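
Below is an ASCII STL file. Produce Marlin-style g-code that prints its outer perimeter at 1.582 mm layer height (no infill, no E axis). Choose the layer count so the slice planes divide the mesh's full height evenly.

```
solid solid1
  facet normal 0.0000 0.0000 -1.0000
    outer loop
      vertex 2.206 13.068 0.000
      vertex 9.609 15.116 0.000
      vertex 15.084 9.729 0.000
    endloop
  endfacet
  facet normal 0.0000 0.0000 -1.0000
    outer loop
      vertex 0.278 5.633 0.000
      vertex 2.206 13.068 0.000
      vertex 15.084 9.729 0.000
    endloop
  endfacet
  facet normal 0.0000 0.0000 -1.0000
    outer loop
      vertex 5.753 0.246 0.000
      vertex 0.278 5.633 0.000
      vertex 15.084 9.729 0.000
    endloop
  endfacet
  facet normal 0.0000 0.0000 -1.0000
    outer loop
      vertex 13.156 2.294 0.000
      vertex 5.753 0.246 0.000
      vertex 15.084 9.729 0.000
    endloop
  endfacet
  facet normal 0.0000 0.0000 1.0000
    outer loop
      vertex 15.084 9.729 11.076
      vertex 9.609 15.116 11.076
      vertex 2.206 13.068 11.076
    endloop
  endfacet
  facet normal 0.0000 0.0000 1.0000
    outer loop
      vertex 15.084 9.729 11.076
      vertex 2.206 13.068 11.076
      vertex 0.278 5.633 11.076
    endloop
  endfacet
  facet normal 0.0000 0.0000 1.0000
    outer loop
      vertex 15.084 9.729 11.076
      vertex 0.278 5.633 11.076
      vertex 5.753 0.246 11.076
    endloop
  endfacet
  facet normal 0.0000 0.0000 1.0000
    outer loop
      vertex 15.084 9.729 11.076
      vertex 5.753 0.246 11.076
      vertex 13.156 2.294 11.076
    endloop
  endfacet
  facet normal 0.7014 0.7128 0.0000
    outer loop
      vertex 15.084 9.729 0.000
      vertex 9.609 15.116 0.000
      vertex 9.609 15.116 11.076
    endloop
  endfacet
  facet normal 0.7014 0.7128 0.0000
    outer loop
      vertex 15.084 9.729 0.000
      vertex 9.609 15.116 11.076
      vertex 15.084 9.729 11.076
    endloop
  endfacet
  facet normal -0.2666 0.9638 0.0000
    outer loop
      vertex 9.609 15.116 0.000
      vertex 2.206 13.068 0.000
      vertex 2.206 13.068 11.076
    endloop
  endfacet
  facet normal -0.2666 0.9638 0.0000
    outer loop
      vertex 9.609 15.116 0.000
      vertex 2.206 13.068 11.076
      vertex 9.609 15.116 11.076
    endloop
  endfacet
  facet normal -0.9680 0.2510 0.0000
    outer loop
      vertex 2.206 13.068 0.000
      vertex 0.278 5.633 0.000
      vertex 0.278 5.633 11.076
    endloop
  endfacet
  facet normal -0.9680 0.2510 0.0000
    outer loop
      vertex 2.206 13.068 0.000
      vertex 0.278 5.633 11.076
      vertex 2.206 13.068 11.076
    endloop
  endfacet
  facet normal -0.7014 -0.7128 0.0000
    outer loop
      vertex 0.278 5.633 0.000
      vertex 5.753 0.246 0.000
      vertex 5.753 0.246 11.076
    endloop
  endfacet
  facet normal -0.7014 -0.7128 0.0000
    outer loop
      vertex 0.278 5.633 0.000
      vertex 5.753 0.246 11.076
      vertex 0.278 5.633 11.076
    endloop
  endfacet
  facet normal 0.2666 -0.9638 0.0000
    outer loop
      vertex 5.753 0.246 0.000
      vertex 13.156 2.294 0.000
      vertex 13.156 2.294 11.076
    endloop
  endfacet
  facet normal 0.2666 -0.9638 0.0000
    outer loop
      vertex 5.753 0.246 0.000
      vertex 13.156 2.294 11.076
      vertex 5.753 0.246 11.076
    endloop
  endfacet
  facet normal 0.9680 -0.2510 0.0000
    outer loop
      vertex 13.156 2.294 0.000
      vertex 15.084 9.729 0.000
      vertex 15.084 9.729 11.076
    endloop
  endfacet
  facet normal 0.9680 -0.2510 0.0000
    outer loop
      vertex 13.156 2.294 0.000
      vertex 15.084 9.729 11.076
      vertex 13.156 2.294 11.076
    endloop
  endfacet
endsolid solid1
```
; perimeter-only toolpath
G21 ; units = mm
G90 ; absolute positioning
G28 ; home
; layer 1
G0 Z1.582
G0 X15.084 Y9.729
G1 X9.609 Y15.116
G1 X2.206 Y13.068
G1 X0.278 Y5.633
G1 X5.753 Y0.246
G1 X13.156 Y2.294
G1 X15.084 Y9.729
; layer 2
G0 Z3.165
G0 X15.084 Y9.729
G1 X9.609 Y15.116
G1 X2.206 Y13.068
G1 X0.278 Y5.633
G1 X5.753 Y0.246
G1 X13.156 Y2.294
G1 X15.084 Y9.729
; layer 3
G0 Z4.747
G0 X15.084 Y9.729
G1 X9.609 Y15.116
G1 X2.206 Y13.068
G1 X0.278 Y5.633
G1 X5.753 Y0.246
G1 X13.156 Y2.294
G1 X15.084 Y9.729
; layer 4
G0 Z6.329
G0 X15.084 Y9.729
G1 X9.609 Y15.116
G1 X2.206 Y13.068
G1 X0.278 Y5.633
G1 X5.753 Y0.246
G1 X13.156 Y2.294
G1 X15.084 Y9.729
; layer 5
G0 Z7.911
G0 X15.084 Y9.729
G1 X9.609 Y15.116
G1 X2.206 Y13.068
G1 X0.278 Y5.633
G1 X5.753 Y0.246
G1 X13.156 Y2.294
G1 X15.084 Y9.729
; layer 6
G0 Z9.494
G0 X15.084 Y9.729
G1 X9.609 Y15.116
G1 X2.206 Y13.068
G1 X0.278 Y5.633
G1 X5.753 Y0.246
G1 X13.156 Y2.294
G1 X15.084 Y9.729
; layer 7
G0 Z11.076
G0 X15.084 Y9.729
G1 X9.609 Y15.116
G1 X2.206 Y13.068
G1 X0.278 Y5.633
G1 X5.753 Y0.246
G1 X13.156 Y2.294
G1 X15.084 Y9.729
M2 ; end

The solid is a regular 6-sided prism (a cylinder approximated with 6 flat sides), circumscribed radius ≈ 7.68 mm, height ≈ 11.1 mm. Slicing at Δz = 1.582 mm — 7 equal slices spanning the solid's height, so layer i sits at z = i·h/7 — gives 7 non-empty perimeters. Each is a 6-segment closed polygon; G0 lifts to the layer z and rapids to the start vertex, then G1 traces the edges.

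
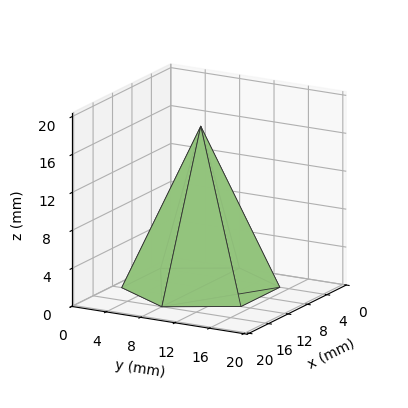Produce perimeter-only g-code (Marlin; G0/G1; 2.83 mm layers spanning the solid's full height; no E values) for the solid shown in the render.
Reading the render: the shape is a regular 6-sided pyramid, base circumscribed radius ≈ 8 mm, apex at z ≈ 17 mm (dimensions read to the nearest mm from the axis ticks). For the g-code, the solid's height is divided into equal slices at the stated Δz and each level perimeter traced with G1 moves after a G0 lift.

; perimeter-only toolpath
G21 ; units = mm
G90 ; absolute positioning
G28 ; home
; layer 1
G0 Z2.83
G0 X14.67 Y8.00
G1 X11.33 Y13.77
G1 X4.67 Y13.77
G1 X1.33 Y8.00
G1 X4.67 Y2.23
G1 X11.33 Y2.23
G1 X14.67 Y8.00
; layer 2
G0 Z5.67
G0 X13.33 Y8.00
G1 X10.67 Y12.62
G1 X5.33 Y12.62
G1 X2.67 Y8.00
G1 X5.33 Y3.38
G1 X10.67 Y3.38
G1 X13.33 Y8.00
; layer 3
G0 Z8.50
G0 X12.00 Y8.00
G1 X10.00 Y11.46
G1 X6.00 Y11.46
G1 X4.00 Y8.00
G1 X6.00 Y4.54
G1 X10.00 Y4.54
G1 X12.00 Y8.00
; layer 4
G0 Z11.33
G0 X10.67 Y8.00
G1 X9.33 Y10.31
G1 X6.67 Y10.31
G1 X5.33 Y8.00
G1 X6.67 Y5.69
G1 X9.33 Y5.69
G1 X10.67 Y8.00
; layer 5
G0 Z14.17
G0 X9.33 Y8.00
G1 X8.67 Y9.15
G1 X7.33 Y9.15
G1 X6.67 Y8.00
G1 X7.33 Y6.85
G1 X8.67 Y6.85
G1 X9.33 Y8.00
M2 ; end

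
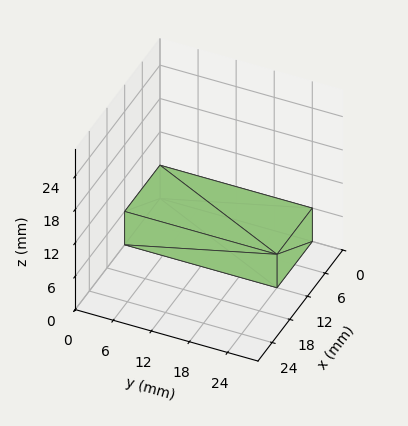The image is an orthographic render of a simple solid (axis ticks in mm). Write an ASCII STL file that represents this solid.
Reading the render: the shape is a rectangular box, roughly 12 × 24 mm footprint and 6 mm tall (dimensions read to the nearest mm from the axis ticks). For the STL, each face is triangulated and given an outward normal.

solid part
  facet normal 0.0000 0.0000 -1.0000
    outer loop
      vertex 12.0 24.0 0.0
      vertex 12.0 0.0 0.0
      vertex 0.0 0.0 0.0
    endloop
  endfacet
  facet normal 0.0000 0.0000 -1.0000
    outer loop
      vertex 0.0 24.0 0.0
      vertex 12.0 24.0 0.0
      vertex 0.0 0.0 0.0
    endloop
  endfacet
  facet normal 0.0000 0.0000 1.0000
    outer loop
      vertex 0.0 0.0 6.0
      vertex 12.0 0.0 6.0
      vertex 12.0 24.0 6.0
    endloop
  endfacet
  facet normal 0.0000 0.0000 1.0000
    outer loop
      vertex 0.0 0.0 6.0
      vertex 12.0 24.0 6.0
      vertex 0.0 24.0 6.0
    endloop
  endfacet
  facet normal 0.0000 -1.0000 0.0000
    outer loop
      vertex 0.0 0.0 0.0
      vertex 12.0 0.0 0.0
      vertex 12.0 0.0 6.0
    endloop
  endfacet
  facet normal 0.0000 -1.0000 0.0000
    outer loop
      vertex 0.0 0.0 0.0
      vertex 12.0 0.0 6.0
      vertex 0.0 0.0 6.0
    endloop
  endfacet
  facet normal 0.0000 1.0000 0.0000
    outer loop
      vertex 12.0 24.0 6.0
      vertex 12.0 24.0 0.0
      vertex 0.0 24.0 0.0
    endloop
  endfacet
  facet normal 0.0000 1.0000 0.0000
    outer loop
      vertex 0.0 24.0 6.0
      vertex 12.0 24.0 6.0
      vertex 0.0 24.0 0.0
    endloop
  endfacet
  facet normal -1.0000 0.0000 0.0000
    outer loop
      vertex 0.0 24.0 6.0
      vertex 0.0 24.0 0.0
      vertex 0.0 0.0 0.0
    endloop
  endfacet
  facet normal -1.0000 0.0000 0.0000
    outer loop
      vertex 0.0 0.0 6.0
      vertex 0.0 24.0 6.0
      vertex 0.0 0.0 0.0
    endloop
  endfacet
  facet normal 1.0000 0.0000 0.0000
    outer loop
      vertex 12.0 0.0 0.0
      vertex 12.0 24.0 0.0
      vertex 12.0 24.0 6.0
    endloop
  endfacet
  facet normal 1.0000 0.0000 0.0000
    outer loop
      vertex 12.0 0.0 0.0
      vertex 12.0 24.0 6.0
      vertex 12.0 0.0 6.0
    endloop
  endfacet
endsolid part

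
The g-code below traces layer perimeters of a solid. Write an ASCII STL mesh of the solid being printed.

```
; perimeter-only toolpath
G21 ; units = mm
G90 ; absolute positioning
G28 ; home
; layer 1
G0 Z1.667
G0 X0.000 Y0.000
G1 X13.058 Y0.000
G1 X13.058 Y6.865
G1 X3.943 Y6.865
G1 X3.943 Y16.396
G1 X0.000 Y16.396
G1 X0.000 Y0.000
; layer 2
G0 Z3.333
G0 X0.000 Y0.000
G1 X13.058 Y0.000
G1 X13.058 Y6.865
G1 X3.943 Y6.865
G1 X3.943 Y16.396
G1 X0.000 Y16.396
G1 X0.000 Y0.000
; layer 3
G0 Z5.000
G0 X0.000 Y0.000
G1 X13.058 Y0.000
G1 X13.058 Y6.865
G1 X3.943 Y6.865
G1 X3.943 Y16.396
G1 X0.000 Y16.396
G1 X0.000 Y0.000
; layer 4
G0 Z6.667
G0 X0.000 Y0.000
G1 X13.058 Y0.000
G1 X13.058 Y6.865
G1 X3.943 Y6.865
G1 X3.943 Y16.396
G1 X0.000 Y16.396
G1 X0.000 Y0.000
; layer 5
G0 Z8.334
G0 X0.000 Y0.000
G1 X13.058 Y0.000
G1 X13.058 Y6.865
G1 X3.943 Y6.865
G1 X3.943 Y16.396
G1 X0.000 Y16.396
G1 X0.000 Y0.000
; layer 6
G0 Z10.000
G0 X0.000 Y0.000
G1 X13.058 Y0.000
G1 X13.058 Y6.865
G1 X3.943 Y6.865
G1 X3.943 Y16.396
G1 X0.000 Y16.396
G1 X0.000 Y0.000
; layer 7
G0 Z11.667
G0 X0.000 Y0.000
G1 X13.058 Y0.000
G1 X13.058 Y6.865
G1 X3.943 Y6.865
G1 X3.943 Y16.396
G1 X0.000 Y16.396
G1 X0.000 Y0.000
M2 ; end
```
solid part
  facet normal 0.0000 0.0000 -1.0000
    outer loop
      vertex 13.058 6.865 0.000
      vertex 13.058 0.000 0.000
      vertex 0.000 0.000 0.000
    endloop
  endfacet
  facet normal 0.0000 0.0000 -1.0000
    outer loop
      vertex 3.943 6.865 0.000
      vertex 13.058 6.865 0.000
      vertex 0.000 0.000 0.000
    endloop
  endfacet
  facet normal 0.0000 0.0000 -1.0000
    outer loop
      vertex 3.943 16.396 0.000
      vertex 3.943 6.865 0.000
      vertex 0.000 0.000 0.000
    endloop
  endfacet
  facet normal 0.0000 0.0000 -1.0000
    outer loop
      vertex 0.000 16.396 0.000
      vertex 3.943 16.396 0.000
      vertex 0.000 0.000 0.000
    endloop
  endfacet
  facet normal 0.0000 0.0000 1.0000
    outer loop
      vertex 0.000 0.000 11.667
      vertex 13.058 0.000 11.667
      vertex 13.058 6.865 11.667
    endloop
  endfacet
  facet normal 0.0000 0.0000 1.0000
    outer loop
      vertex 0.000 0.000 11.667
      vertex 13.058 6.865 11.667
      vertex 3.943 6.865 11.667
    endloop
  endfacet
  facet normal 0.0000 0.0000 1.0000
    outer loop
      vertex 0.000 0.000 11.667
      vertex 3.943 6.865 11.667
      vertex 3.943 16.396 11.667
    endloop
  endfacet
  facet normal 0.0000 0.0000 1.0000
    outer loop
      vertex 0.000 0.000 11.667
      vertex 3.943 16.396 11.667
      vertex 0.000 16.396 11.667
    endloop
  endfacet
  facet normal 0.0000 -1.0000 0.0000
    outer loop
      vertex 0.000 0.000 0.000
      vertex 13.058 0.000 0.000
      vertex 13.058 0.000 11.667
    endloop
  endfacet
  facet normal 0.0000 -1.0000 0.0000
    outer loop
      vertex 0.000 0.000 0.000
      vertex 13.058 0.000 11.667
      vertex 0.000 0.000 11.667
    endloop
  endfacet
  facet normal 1.0000 0.0000 0.0000
    outer loop
      vertex 13.058 0.000 0.000
      vertex 13.058 6.865 0.000
      vertex 13.058 6.865 11.667
    endloop
  endfacet
  facet normal 1.0000 0.0000 0.0000
    outer loop
      vertex 13.058 0.000 0.000
      vertex 13.058 6.865 11.667
      vertex 13.058 0.000 11.667
    endloop
  endfacet
  facet normal 0.0000 1.0000 0.0000
    outer loop
      vertex 13.058 6.865 0.000
      vertex 3.943 6.865 0.000
      vertex 3.943 6.865 11.667
    endloop
  endfacet
  facet normal 0.0000 1.0000 0.0000
    outer loop
      vertex 13.058 6.865 0.000
      vertex 3.943 6.865 11.667
      vertex 13.058 6.865 11.667
    endloop
  endfacet
  facet normal 1.0000 0.0000 0.0000
    outer loop
      vertex 3.943 6.865 0.000
      vertex 3.943 16.396 0.000
      vertex 3.943 16.396 11.667
    endloop
  endfacet
  facet normal 1.0000 0.0000 0.0000
    outer loop
      vertex 3.943 6.865 0.000
      vertex 3.943 16.396 11.667
      vertex 3.943 6.865 11.667
    endloop
  endfacet
  facet normal 0.0000 1.0000 0.0000
    outer loop
      vertex 3.943 16.396 0.000
      vertex 0.000 16.396 0.000
      vertex 0.000 16.396 11.667
    endloop
  endfacet
  facet normal 0.0000 1.0000 0.0000
    outer loop
      vertex 3.943 16.396 0.000
      vertex 0.000 16.396 11.667
      vertex 3.943 16.396 11.667
    endloop
  endfacet
  facet normal -1.0000 0.0000 0.0000
    outer loop
      vertex 0.000 16.396 0.000
      vertex 0.000 0.000 0.000
      vertex 0.000 0.000 11.667
    endloop
  endfacet
  facet normal -1.0000 0.0000 0.0000
    outer loop
      vertex 0.000 16.396 0.000
      vertex 0.000 0.000 11.667
      vertex 0.000 16.396 11.667
    endloop
  endfacet
endsolid part

The G0 Z moves step by Δz≈1.667 mm. Every layer's G1 loop is the same polygon, so the solid is a straight extrusion of it from z=0 to z≈11.7. Closing with flat bottom and top caps and triangulating gives 20 facets — an L-shaped prism: outer 13.1 × 16.4 mm, arm thicknesses ≈ 6.87 mm (horizontal) and 3.94 mm (vertical), extruded 11.7 mm in z.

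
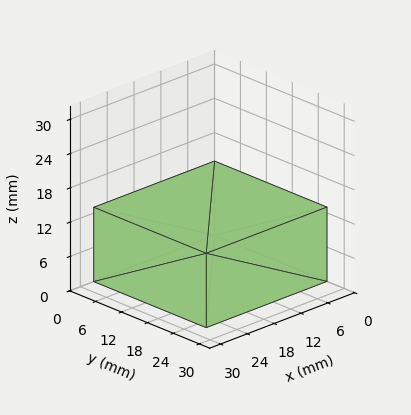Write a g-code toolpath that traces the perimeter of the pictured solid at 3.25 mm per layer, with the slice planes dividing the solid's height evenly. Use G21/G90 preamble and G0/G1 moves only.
Reading the render: the shape is a rectangular box, roughly 27 × 26 mm footprint and 13 mm tall (dimensions read to the nearest mm from the axis ticks). For the g-code, the solid's height is divided into equal slices at the stated Δz and each level perimeter traced with G1 moves after a G0 lift.

; perimeter-only toolpath
G21 ; units = mm
G90 ; absolute positioning
G28 ; home
; layer 1
G0 Z3.25
G0 X0.00 Y0.00
G1 X27.00 Y0.00
G1 X27.00 Y26.00
G1 X0.00 Y26.00
G1 X0.00 Y0.00
; layer 2
G0 Z6.50
G0 X0.00 Y0.00
G1 X27.00 Y0.00
G1 X27.00 Y26.00
G1 X0.00 Y26.00
G1 X0.00 Y0.00
; layer 3
G0 Z9.75
G0 X0.00 Y0.00
G1 X27.00 Y0.00
G1 X27.00 Y26.00
G1 X0.00 Y26.00
G1 X0.00 Y0.00
; layer 4
G0 Z13.00
G0 X0.00 Y0.00
G1 X27.00 Y0.00
G1 X27.00 Y26.00
G1 X0.00 Y26.00
G1 X0.00 Y0.00
M2 ; end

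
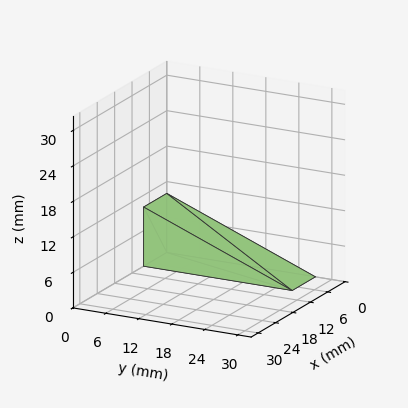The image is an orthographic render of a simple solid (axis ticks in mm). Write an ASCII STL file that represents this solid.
Reading the render: the shape is a wedge (ramp): 8 × 27 mm base, rising to 10 mm along the y=0 edge and sloping linearly to z=0 at y=27 (dimensions read to the nearest mm from the axis ticks). For the STL, each face is triangulated and given an outward normal.

solid part
  facet normal 0.0000 0.0000 -1.0000
    outer loop
      vertex 8.000 27.000 0.000
      vertex 8.000 0.000 0.000
      vertex 0.000 0.000 0.000
    endloop
  endfacet
  facet normal 0.0000 0.0000 -1.0000
    outer loop
      vertex 0.000 27.000 0.000
      vertex 8.000 27.000 0.000
      vertex 0.000 0.000 0.000
    endloop
  endfacet
  facet normal 0.0000 -1.0000 0.0000
    outer loop
      vertex 0.000 0.000 0.000
      vertex 8.000 0.000 0.000
      vertex 8.000 0.000 10.000
    endloop
  endfacet
  facet normal 0.0000 -1.0000 0.0000
    outer loop
      vertex 0.000 0.000 0.000
      vertex 8.000 0.000 10.000
      vertex 0.000 0.000 10.000
    endloop
  endfacet
  facet normal 0.0000 0.3473 0.9377
    outer loop
      vertex 0.000 0.000 10.000
      vertex 8.000 0.000 10.000
      vertex 8.000 27.000 0.000
    endloop
  endfacet
  facet normal 0.0000 0.3473 0.9377
    outer loop
      vertex 0.000 0.000 10.000
      vertex 8.000 27.000 0.000
      vertex 0.000 27.000 0.000
    endloop
  endfacet
  facet normal -1.0000 0.0000 0.0000
    outer loop
      vertex 0.000 0.000 10.000
      vertex 0.000 27.000 0.000
      vertex 0.000 0.000 0.000
    endloop
  endfacet
  facet normal 1.0000 0.0000 0.0000
    outer loop
      vertex 8.000 0.000 0.000
      vertex 8.000 27.000 0.000
      vertex 8.000 0.000 10.000
    endloop
  endfacet
endsolid part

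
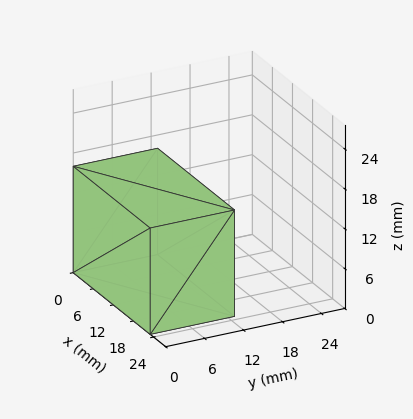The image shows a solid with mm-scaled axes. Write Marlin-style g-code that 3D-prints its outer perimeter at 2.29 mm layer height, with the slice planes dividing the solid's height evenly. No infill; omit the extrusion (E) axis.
Reading the render: the shape is a rectangular box, roughly 23 × 13 mm footprint and 16 mm tall (dimensions read to the nearest mm from the axis ticks). For the g-code, the solid's height is divided into equal slices at the stated Δz and each level perimeter traced with G1 moves after a G0 lift.

; perimeter-only toolpath
G21 ; units = mm
G90 ; absolute positioning
G28 ; home
; layer 1
G0 Z2.29
G0 X0.00 Y0.00
G1 X23.00 Y0.00
G1 X23.00 Y13.00
G1 X0.00 Y13.00
G1 X0.00 Y0.00
; layer 2
G0 Z4.57
G0 X0.00 Y0.00
G1 X23.00 Y0.00
G1 X23.00 Y13.00
G1 X0.00 Y13.00
G1 X0.00 Y0.00
; layer 3
G0 Z6.86
G0 X0.00 Y0.00
G1 X23.00 Y0.00
G1 X23.00 Y13.00
G1 X0.00 Y13.00
G1 X0.00 Y0.00
; layer 4
G0 Z9.14
G0 X0.00 Y0.00
G1 X23.00 Y0.00
G1 X23.00 Y13.00
G1 X0.00 Y13.00
G1 X0.00 Y0.00
; layer 5
G0 Z11.43
G0 X0.00 Y0.00
G1 X23.00 Y0.00
G1 X23.00 Y13.00
G1 X0.00 Y13.00
G1 X0.00 Y0.00
; layer 6
G0 Z13.71
G0 X0.00 Y0.00
G1 X23.00 Y0.00
G1 X23.00 Y13.00
G1 X0.00 Y13.00
G1 X0.00 Y0.00
; layer 7
G0 Z16.00
G0 X0.00 Y0.00
G1 X23.00 Y0.00
G1 X23.00 Y13.00
G1 X0.00 Y13.00
G1 X0.00 Y0.00
M2 ; end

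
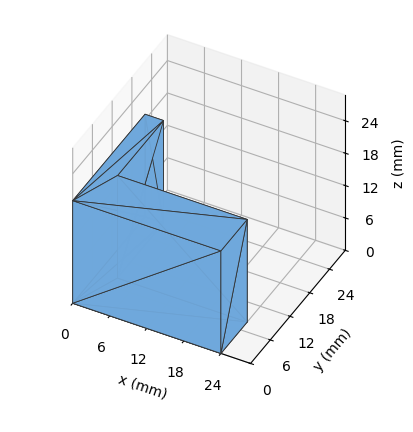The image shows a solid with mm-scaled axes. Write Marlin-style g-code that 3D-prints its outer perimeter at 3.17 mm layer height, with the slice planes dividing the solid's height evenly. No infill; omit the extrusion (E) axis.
Reading the render: the shape is an L-shaped prism: outer 24 × 22 mm, arm thicknesses ≈ 8 mm (horizontal) and 3 mm (vertical), extruded 19 mm in z (dimensions read to the nearest mm from the axis ticks). For the g-code, the solid's height is divided into equal slices at the stated Δz and each level perimeter traced with G1 moves after a G0 lift.

; perimeter-only toolpath
G21 ; units = mm
G90 ; absolute positioning
G28 ; home
; layer 1
G0 Z3.17
G0 X0.00 Y0.00
G1 X24.00 Y0.00
G1 X24.00 Y8.00
G1 X3.00 Y8.00
G1 X3.00 Y22.00
G1 X0.00 Y22.00
G1 X0.00 Y0.00
; layer 2
G0 Z6.33
G0 X0.00 Y0.00
G1 X24.00 Y0.00
G1 X24.00 Y8.00
G1 X3.00 Y8.00
G1 X3.00 Y22.00
G1 X0.00 Y22.00
G1 X0.00 Y0.00
; layer 3
G0 Z9.50
G0 X0.00 Y0.00
G1 X24.00 Y0.00
G1 X24.00 Y8.00
G1 X3.00 Y8.00
G1 X3.00 Y22.00
G1 X0.00 Y22.00
G1 X0.00 Y0.00
; layer 4
G0 Z12.67
G0 X0.00 Y0.00
G1 X24.00 Y0.00
G1 X24.00 Y8.00
G1 X3.00 Y8.00
G1 X3.00 Y22.00
G1 X0.00 Y22.00
G1 X0.00 Y0.00
; layer 5
G0 Z15.83
G0 X0.00 Y0.00
G1 X24.00 Y0.00
G1 X24.00 Y8.00
G1 X3.00 Y8.00
G1 X3.00 Y22.00
G1 X0.00 Y22.00
G1 X0.00 Y0.00
; layer 6
G0 Z19.00
G0 X0.00 Y0.00
G1 X24.00 Y0.00
G1 X24.00 Y8.00
G1 X3.00 Y8.00
G1 X3.00 Y22.00
G1 X0.00 Y22.00
G1 X0.00 Y0.00
M2 ; end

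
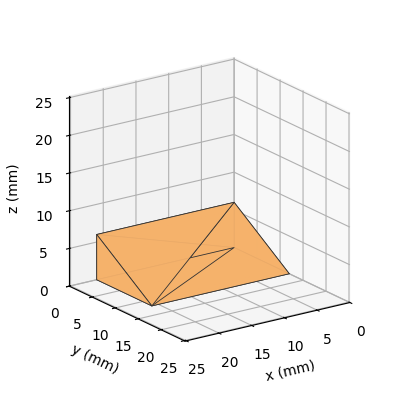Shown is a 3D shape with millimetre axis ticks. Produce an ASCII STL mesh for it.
Reading the render: the shape is a wedge (ramp): 21 × 12 mm base, rising to 6 mm along the y=0 edge and sloping linearly to z=0 at y=12 (dimensions read to the nearest mm from the axis ticks). For the STL, each face is triangulated and given an outward normal.

solid part
  facet normal 0.0000 0.0000 -1.0000
    outer loop
      vertex 21.0 12.0 0.0
      vertex 21.0 0.0 0.0
      vertex 0.0 0.0 0.0
    endloop
  endfacet
  facet normal 0.0000 0.0000 -1.0000
    outer loop
      vertex 0.0 12.0 0.0
      vertex 21.0 12.0 0.0
      vertex 0.0 0.0 0.0
    endloop
  endfacet
  facet normal 0.0000 -1.0000 0.0000
    outer loop
      vertex 0.0 0.0 0.0
      vertex 21.0 0.0 0.0
      vertex 21.0 0.0 6.0
    endloop
  endfacet
  facet normal 0.0000 -1.0000 0.0000
    outer loop
      vertex 0.0 0.0 0.0
      vertex 21.0 0.0 6.0
      vertex 0.0 0.0 6.0
    endloop
  endfacet
  facet normal 0.0000 0.4472 0.8944
    outer loop
      vertex 0.0 0.0 6.0
      vertex 21.0 0.0 6.0
      vertex 21.0 12.0 0.0
    endloop
  endfacet
  facet normal 0.0000 0.4472 0.8944
    outer loop
      vertex 0.0 0.0 6.0
      vertex 21.0 12.0 0.0
      vertex 0.0 12.0 0.0
    endloop
  endfacet
  facet normal -1.0000 0.0000 0.0000
    outer loop
      vertex 0.0 0.0 6.0
      vertex 0.0 12.0 0.0
      vertex 0.0 0.0 0.0
    endloop
  endfacet
  facet normal 1.0000 0.0000 0.0000
    outer loop
      vertex 21.0 0.0 0.0
      vertex 21.0 12.0 0.0
      vertex 21.0 0.0 6.0
    endloop
  endfacet
endsolid part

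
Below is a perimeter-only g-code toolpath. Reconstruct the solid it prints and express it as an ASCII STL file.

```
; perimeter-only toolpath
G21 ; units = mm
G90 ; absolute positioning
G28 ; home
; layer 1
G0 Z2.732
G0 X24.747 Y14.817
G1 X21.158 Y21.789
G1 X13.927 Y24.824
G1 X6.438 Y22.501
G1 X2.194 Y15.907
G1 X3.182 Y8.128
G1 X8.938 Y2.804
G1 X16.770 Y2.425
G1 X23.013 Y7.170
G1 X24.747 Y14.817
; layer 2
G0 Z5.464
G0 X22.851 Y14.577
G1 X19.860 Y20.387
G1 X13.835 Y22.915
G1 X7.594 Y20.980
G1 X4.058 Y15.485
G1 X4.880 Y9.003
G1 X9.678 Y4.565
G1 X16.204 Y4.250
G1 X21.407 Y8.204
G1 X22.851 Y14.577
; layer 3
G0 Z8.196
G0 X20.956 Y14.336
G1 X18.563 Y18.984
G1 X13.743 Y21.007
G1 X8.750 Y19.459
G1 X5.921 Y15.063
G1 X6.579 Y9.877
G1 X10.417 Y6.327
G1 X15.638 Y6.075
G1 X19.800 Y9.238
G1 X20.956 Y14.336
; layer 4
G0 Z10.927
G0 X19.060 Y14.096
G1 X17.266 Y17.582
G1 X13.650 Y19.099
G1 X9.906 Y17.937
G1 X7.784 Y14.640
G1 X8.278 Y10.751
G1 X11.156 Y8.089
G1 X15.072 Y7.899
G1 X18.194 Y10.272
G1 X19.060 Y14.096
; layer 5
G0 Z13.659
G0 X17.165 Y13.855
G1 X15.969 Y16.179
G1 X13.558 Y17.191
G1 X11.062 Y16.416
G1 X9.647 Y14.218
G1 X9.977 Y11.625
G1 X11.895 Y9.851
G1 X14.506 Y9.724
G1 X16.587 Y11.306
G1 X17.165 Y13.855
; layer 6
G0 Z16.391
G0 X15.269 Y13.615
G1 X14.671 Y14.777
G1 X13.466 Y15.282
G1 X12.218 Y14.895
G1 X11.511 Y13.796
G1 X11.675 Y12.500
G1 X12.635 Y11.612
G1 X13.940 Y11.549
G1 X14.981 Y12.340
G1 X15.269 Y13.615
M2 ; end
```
solid part
  facet normal 0.0000 0.0000 -1.0000
    outer loop
      vertex 14.019 26.732 0.000
      vertex 22.455 23.192 0.000
      vertex 26.642 15.058 0.000
    endloop
  endfacet
  facet normal 0.0000 0.0000 -1.0000
    outer loop
      vertex 5.282 24.022 0.000
      vertex 14.019 26.732 0.000
      vertex 26.642 15.058 0.000
    endloop
  endfacet
  facet normal 0.0000 0.0000 -1.0000
    outer loop
      vertex 0.331 16.329 0.000
      vertex 5.282 24.022 0.000
      vertex 26.642 15.058 0.000
    endloop
  endfacet
  facet normal 0.0000 0.0000 -1.0000
    outer loop
      vertex 1.483 7.254 0.000
      vertex 0.331 16.329 0.000
      vertex 26.642 15.058 0.000
    endloop
  endfacet
  facet normal 0.0000 0.0000 -1.0000
    outer loop
      vertex 8.199 1.042 0.000
      vertex 1.483 7.254 0.000
      vertex 26.642 15.058 0.000
    endloop
  endfacet
  facet normal 0.0000 0.0000 -1.0000
    outer loop
      vertex 17.336 0.600 0.000
      vertex 8.199 1.042 0.000
      vertex 26.642 15.058 0.000
    endloop
  endfacet
  facet normal 0.0000 0.0000 -1.0000
    outer loop
      vertex 24.620 6.136 0.000
      vertex 17.336 0.600 0.000
      vertex 26.642 15.058 0.000
    endloop
  endfacet
  facet normal 0.7430 0.3825 0.5492
    outer loop
      vertex 26.642 15.058 0.000
      vertex 22.455 23.192 0.000
      vertex 13.374 13.374 19.123
    endloop
  endfacet
  facet normal 0.3234 0.7706 0.5492
    outer loop
      vertex 22.455 23.192 0.000
      vertex 14.019 26.732 0.000
      vertex 13.374 13.374 19.123
    endloop
  endfacet
  facet normal -0.2476 0.7982 0.5492
    outer loop
      vertex 14.019 26.732 0.000
      vertex 5.282 24.022 0.000
      vertex 13.374 13.374 19.123
    endloop
  endfacet
  facet normal -0.7027 0.4523 0.5492
    outer loop
      vertex 5.282 24.022 0.000
      vertex 0.331 16.329 0.000
      vertex 13.374 13.374 19.123
    endloop
  endfacet
  facet normal -0.8290 -0.1052 0.5492
    outer loop
      vertex 0.331 16.329 0.000
      vertex 1.483 7.254 0.000
      vertex 13.374 13.374 19.123
    endloop
  endfacet
  facet normal -0.5675 -0.6135 0.5492
    outer loop
      vertex 1.483 7.254 0.000
      vertex 8.199 1.042 0.000
      vertex 13.374 13.374 19.123
    endloop
  endfacet
  facet normal -0.0404 -0.8347 0.5492
    outer loop
      vertex 8.199 1.042 0.000
      vertex 17.336 0.600 0.000
      vertex 13.374 13.374 19.123
    endloop
  endfacet
  facet normal 0.5057 -0.6653 0.5492
    outer loop
      vertex 17.336 0.600 0.000
      vertex 24.620 6.136 0.000
      vertex 13.374 13.374 19.123
    endloop
  endfacet
  facet normal 0.8150 -0.1847 0.5492
    outer loop
      vertex 24.620 6.136 0.000
      vertex 26.642 15.058 0.000
      vertex 13.374 13.374 19.123
    endloop
  endfacet
endsolid part

The G0 Z moves step by Δz≈2.732 mm. The G1 loops shrink linearly with z, so the solid tapers from its base footprint up to z≈19.1. Closing with a flat bottom cap and the tapered top and triangulating gives 16 facets — a regular 9-sided pyramid, base circumscribed radius ≈ 13.4 mm, apex at z ≈ 19.1 mm.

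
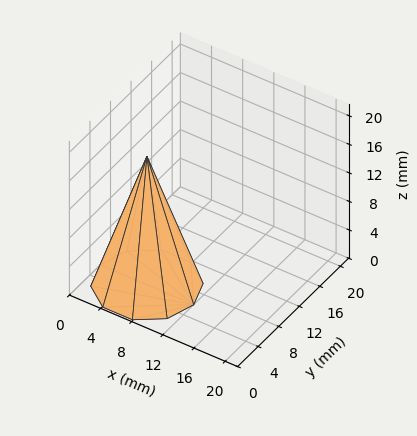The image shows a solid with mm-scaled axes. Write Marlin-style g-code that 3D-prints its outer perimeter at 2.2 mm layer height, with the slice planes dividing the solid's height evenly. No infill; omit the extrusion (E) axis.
Reading the render: the shape is a regular 10-sided pyramid, base circumscribed radius ≈ 6 mm, apex at z ≈ 18 mm (dimensions read to the nearest mm from the axis ticks). For the g-code, the solid's height is divided into equal slices at the stated Δz and each level perimeter traced with G1 moves after a G0 lift.

; perimeter-only toolpath
G21 ; units = mm
G90 ; absolute positioning
G28 ; home
; layer 1
G0 Z2.2
G0 X11.2 Y6.0
G1 X10.3 Y9.1
G1 X7.7 Y11.0
G1 X4.3 Y11.0
G1 X1.7 Y9.1
G1 X0.8 Y6.0
G1 X1.7 Y2.9
G1 X4.3 Y1.0
G1 X7.7 Y1.0
G1 X10.3 Y2.9
G1 X11.2 Y6.0
; layer 2
G0 Z4.5
G0 X10.5 Y6.0
G1 X9.7 Y8.6
G1 X7.4 Y10.3
G1 X4.6 Y10.3
G1 X2.3 Y8.6
G1 X1.5 Y6.0
G1 X2.3 Y3.4
G1 X4.6 Y1.7
G1 X7.4 Y1.7
G1 X9.7 Y3.4
G1 X10.5 Y6.0
; layer 3
G0 Z6.8
G0 X9.8 Y6.0
G1 X9.1 Y8.2
G1 X7.2 Y9.6
G1 X4.8 Y9.6
G1 X2.9 Y8.2
G1 X2.2 Y6.0
G1 X2.9 Y3.8
G1 X4.8 Y2.4
G1 X7.2 Y2.4
G1 X9.1 Y3.8
G1 X9.8 Y6.0
; layer 4
G0 Z9.0
G0 X9.0 Y6.0
G1 X8.4 Y7.8
G1 X7.0 Y8.8
G1 X5.0 Y8.8
G1 X3.5 Y7.8
G1 X3.0 Y6.0
G1 X3.5 Y4.2
G1 X5.0 Y3.1
G1 X7.0 Y3.1
G1 X8.4 Y4.2
G1 X9.0 Y6.0
; layer 5
G0 Z11.2
G0 X8.2 Y6.0
G1 X7.8 Y7.3
G1 X6.7 Y8.1
G1 X5.3 Y8.1
G1 X4.2 Y7.3
G1 X3.8 Y6.0
G1 X4.2 Y4.7
G1 X5.3 Y3.9
G1 X6.7 Y3.9
G1 X7.8 Y4.7
G1 X8.2 Y6.0
; layer 6
G0 Z13.5
G0 X7.5 Y6.0
G1 X7.2 Y6.9
G1 X6.5 Y7.4
G1 X5.5 Y7.4
G1 X4.8 Y6.9
G1 X4.5 Y6.0
G1 X4.8 Y5.1
G1 X5.5 Y4.6
G1 X6.5 Y4.6
G1 X7.2 Y5.1
G1 X7.5 Y6.0
; layer 7
G0 Z15.8
G0 X6.8 Y6.0
G1 X6.6 Y6.4
G1 X6.2 Y6.7
G1 X5.8 Y6.7
G1 X5.4 Y6.4
G1 X5.2 Y6.0
G1 X5.4 Y5.6
G1 X5.8 Y5.3
G1 X6.2 Y5.3
G1 X6.6 Y5.6
G1 X6.8 Y6.0
M2 ; end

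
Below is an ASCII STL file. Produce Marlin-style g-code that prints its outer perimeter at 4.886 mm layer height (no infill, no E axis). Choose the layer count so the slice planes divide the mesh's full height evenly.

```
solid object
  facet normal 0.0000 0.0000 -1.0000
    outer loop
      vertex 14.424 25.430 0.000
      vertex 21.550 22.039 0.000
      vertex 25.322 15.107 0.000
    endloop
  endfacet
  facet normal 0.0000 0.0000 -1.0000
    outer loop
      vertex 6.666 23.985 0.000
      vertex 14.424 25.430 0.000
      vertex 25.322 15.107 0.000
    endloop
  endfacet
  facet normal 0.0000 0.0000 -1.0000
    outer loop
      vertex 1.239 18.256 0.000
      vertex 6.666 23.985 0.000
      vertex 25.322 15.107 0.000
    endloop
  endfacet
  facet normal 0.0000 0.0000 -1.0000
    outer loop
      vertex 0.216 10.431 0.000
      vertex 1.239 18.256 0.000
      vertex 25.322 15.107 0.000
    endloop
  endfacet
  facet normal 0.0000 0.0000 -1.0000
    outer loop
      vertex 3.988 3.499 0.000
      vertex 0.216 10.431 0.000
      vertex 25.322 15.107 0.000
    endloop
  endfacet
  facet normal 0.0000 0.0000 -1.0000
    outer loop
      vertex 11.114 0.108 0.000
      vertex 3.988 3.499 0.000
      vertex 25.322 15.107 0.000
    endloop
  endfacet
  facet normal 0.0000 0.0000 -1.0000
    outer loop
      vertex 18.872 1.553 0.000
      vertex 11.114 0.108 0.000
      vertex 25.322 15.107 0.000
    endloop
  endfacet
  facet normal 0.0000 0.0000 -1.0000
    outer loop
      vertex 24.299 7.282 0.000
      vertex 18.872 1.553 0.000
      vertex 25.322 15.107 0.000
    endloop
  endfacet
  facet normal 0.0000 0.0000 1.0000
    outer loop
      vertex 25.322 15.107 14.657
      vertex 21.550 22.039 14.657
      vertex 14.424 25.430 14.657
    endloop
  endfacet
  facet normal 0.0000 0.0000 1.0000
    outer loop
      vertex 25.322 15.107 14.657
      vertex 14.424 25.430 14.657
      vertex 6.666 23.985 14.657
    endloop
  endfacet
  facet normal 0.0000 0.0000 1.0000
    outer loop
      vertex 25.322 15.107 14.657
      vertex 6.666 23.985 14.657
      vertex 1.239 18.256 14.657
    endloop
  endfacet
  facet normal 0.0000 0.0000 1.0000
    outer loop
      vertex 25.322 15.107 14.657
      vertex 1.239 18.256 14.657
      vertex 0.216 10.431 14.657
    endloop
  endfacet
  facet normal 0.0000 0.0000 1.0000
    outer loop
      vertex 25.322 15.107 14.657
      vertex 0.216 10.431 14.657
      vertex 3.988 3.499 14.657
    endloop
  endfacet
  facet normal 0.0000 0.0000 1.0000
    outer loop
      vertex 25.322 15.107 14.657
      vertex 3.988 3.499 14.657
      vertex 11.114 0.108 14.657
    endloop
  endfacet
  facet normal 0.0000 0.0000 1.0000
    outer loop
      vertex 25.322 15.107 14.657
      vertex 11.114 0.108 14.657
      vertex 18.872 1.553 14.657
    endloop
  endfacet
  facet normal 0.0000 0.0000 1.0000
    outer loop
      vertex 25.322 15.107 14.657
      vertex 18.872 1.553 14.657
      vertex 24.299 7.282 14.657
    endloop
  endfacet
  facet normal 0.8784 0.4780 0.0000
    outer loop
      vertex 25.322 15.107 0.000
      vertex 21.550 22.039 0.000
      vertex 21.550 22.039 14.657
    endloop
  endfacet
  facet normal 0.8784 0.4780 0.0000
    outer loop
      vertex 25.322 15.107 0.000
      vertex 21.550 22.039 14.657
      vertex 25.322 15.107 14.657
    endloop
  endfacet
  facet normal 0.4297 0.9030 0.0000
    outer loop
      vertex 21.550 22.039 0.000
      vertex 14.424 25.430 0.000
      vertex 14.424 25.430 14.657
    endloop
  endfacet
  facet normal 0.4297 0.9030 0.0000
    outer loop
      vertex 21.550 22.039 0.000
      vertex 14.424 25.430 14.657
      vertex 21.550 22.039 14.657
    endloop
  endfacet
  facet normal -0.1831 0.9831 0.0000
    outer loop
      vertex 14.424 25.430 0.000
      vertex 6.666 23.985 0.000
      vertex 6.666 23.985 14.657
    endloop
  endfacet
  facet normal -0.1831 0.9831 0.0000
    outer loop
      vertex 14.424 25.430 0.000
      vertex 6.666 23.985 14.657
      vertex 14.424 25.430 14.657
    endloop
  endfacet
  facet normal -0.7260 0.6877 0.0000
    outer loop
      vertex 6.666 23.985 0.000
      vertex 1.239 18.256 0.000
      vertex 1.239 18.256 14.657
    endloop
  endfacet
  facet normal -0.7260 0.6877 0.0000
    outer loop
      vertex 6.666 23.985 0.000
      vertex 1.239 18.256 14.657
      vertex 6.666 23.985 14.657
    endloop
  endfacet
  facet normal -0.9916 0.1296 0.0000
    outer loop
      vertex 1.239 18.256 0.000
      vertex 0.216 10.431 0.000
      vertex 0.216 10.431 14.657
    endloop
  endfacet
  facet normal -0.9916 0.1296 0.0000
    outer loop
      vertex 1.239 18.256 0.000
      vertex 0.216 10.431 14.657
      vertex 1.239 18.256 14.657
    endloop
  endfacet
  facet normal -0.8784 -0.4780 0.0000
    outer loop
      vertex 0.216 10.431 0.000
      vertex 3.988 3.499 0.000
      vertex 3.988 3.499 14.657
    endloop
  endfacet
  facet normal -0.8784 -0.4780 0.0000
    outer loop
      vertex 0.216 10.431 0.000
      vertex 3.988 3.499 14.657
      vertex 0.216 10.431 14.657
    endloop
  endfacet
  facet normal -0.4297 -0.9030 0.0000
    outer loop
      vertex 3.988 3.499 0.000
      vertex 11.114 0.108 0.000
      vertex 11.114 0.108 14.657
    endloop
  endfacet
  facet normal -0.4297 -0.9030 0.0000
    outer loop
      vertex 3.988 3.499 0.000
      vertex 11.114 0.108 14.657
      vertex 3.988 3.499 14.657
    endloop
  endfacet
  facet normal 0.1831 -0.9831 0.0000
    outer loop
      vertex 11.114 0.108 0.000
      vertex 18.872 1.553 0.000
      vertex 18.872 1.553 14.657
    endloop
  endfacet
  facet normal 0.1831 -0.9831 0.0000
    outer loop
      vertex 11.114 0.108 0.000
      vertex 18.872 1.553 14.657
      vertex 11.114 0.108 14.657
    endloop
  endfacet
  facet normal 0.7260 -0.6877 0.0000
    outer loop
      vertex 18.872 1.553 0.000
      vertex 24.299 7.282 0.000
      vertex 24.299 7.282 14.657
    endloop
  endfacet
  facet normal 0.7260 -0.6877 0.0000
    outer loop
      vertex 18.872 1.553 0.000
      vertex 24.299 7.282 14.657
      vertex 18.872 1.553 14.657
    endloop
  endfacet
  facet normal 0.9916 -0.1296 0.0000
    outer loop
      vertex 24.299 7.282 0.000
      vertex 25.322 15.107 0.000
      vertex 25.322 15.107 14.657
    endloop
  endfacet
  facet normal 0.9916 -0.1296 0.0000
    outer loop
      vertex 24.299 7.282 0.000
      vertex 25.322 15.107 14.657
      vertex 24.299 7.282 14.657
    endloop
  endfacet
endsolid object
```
; perimeter-only toolpath
G21 ; units = mm
G90 ; absolute positioning
G28 ; home
; layer 1
G0 Z4.886
G0 X25.322 Y15.107
G1 X21.550 Y22.039
G1 X14.424 Y25.430
G1 X6.666 Y23.985
G1 X1.239 Y18.256
G1 X0.216 Y10.431
G1 X3.988 Y3.499
G1 X11.114 Y0.108
G1 X18.872 Y1.553
G1 X24.299 Y7.282
G1 X25.322 Y15.107
; layer 2
G0 Z9.771
G0 X25.322 Y15.107
G1 X21.550 Y22.039
G1 X14.424 Y25.430
G1 X6.666 Y23.985
G1 X1.239 Y18.256
G1 X0.216 Y10.431
G1 X3.988 Y3.499
G1 X11.114 Y0.108
G1 X18.872 Y1.553
G1 X24.299 Y7.282
G1 X25.322 Y15.107
; layer 3
G0 Z14.657
G0 X25.322 Y15.107
G1 X21.550 Y22.039
G1 X14.424 Y25.430
G1 X6.666 Y23.985
G1 X1.239 Y18.256
G1 X0.216 Y10.431
G1 X3.988 Y3.499
G1 X11.114 Y0.108
G1 X18.872 Y1.553
G1 X24.299 Y7.282
G1 X25.322 Y15.107
M2 ; end

The solid is a regular 10-sided prism (a cylinder approximated with 10 flat sides), circumscribed radius ≈ 12.8 mm, height ≈ 14.7 mm. Slicing at Δz = 4.886 mm — 3 equal slices spanning the solid's height, so layer i sits at z = i·h/3 — gives 3 non-empty perimeters. Each is a 10-segment closed polygon; G0 lifts to the layer z and rapids to the start vertex, then G1 traces the edges.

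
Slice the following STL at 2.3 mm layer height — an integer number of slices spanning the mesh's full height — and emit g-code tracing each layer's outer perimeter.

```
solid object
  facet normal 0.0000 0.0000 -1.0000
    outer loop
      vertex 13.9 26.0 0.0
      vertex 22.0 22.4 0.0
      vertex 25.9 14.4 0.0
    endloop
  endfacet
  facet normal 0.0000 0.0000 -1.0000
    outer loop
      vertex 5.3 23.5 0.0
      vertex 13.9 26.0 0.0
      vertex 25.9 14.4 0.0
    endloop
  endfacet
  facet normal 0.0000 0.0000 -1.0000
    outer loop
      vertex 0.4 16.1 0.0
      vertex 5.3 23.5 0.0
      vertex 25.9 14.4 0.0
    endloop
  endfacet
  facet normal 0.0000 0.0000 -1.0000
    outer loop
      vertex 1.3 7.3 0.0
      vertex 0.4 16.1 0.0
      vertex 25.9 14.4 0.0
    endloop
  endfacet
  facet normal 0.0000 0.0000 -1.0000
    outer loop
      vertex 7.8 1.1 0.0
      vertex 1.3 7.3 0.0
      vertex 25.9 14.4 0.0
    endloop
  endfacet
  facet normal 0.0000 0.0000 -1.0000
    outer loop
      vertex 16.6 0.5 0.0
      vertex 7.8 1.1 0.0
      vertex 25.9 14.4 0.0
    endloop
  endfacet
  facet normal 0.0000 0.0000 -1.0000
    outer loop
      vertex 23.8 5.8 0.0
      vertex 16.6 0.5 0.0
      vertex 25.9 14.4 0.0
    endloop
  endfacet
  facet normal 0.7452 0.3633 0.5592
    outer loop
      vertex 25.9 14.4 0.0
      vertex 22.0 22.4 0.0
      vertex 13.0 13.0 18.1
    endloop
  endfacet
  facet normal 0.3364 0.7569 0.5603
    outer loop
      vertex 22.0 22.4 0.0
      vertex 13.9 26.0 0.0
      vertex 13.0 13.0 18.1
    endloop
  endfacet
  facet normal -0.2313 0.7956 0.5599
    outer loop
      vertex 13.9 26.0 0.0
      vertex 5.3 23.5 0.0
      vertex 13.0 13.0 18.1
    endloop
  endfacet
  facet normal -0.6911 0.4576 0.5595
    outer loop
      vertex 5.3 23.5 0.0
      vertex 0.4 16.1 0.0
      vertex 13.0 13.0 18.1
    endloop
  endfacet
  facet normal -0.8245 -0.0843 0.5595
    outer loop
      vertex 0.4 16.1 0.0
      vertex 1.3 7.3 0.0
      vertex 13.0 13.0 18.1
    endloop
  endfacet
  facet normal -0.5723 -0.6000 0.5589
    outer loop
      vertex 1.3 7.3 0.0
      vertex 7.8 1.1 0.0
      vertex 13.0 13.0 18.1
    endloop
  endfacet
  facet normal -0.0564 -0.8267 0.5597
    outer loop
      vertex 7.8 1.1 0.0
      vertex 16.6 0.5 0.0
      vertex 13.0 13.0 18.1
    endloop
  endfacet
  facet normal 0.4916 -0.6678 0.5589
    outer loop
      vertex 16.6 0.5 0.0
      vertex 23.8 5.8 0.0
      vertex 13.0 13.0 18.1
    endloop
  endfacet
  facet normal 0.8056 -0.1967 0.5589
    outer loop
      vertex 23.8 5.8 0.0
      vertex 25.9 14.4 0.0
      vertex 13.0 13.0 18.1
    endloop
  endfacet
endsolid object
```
; perimeter-only toolpath
G21 ; units = mm
G90 ; absolute positioning
G28 ; home
; layer 1
G0 Z2.3
G0 X24.3 Y14.2
G1 X20.9 Y21.2
G1 X13.8 Y24.4
G1 X6.3 Y22.2
G1 X2.0 Y15.7
G1 X2.8 Y8.0
G1 X8.4 Y2.6
G1 X16.2 Y2.1
G1 X22.4 Y6.7
G1 X24.3 Y14.2
; layer 2
G0 Z4.5
G0 X22.7 Y14.1
G1 X19.8 Y20.0
G1 X13.7 Y22.8
G1 X7.2 Y20.9
G1 X3.5 Y15.3
G1 X4.2 Y8.7
G1 X9.1 Y4.1
G1 X15.7 Y3.6
G1 X21.1 Y7.6
G1 X22.7 Y14.1
; layer 3
G0 Z6.8
G0 X21.1 Y13.9
G1 X18.6 Y18.9
G1 X13.6 Y21.1
G1 X8.2 Y19.6
G1 X5.1 Y14.9
G1 X5.7 Y9.4
G1 X9.8 Y5.6
G1 X15.2 Y5.2
G1 X19.8 Y8.5
G1 X21.1 Y13.9
; layer 4
G0 Z9.1
G0 X19.4 Y13.7
G1 X17.5 Y17.7
G1 X13.4 Y19.5
G1 X9.2 Y18.2
G1 X6.7 Y14.6
G1 X7.2 Y10.2
G1 X10.4 Y7.0
G1 X14.8 Y6.8
G1 X18.4 Y9.4
G1 X19.4 Y13.7
; layer 5
G0 Z11.3
G0 X17.8 Y13.5
G1 X16.4 Y16.5
G1 X13.3 Y17.9
G1 X10.1 Y16.9
G1 X8.3 Y14.2
G1 X8.6 Y10.9
G1 X11.1 Y8.5
G1 X14.4 Y8.3
G1 X17.1 Y10.3
G1 X17.8 Y13.5
; layer 6
G0 Z13.6
G0 X16.2 Y13.3
G1 X15.2 Y15.3
G1 X13.2 Y16.2
G1 X11.1 Y15.6
G1 X9.8 Y13.8
G1 X10.1 Y11.6
G1 X11.7 Y10.0
G1 X13.9 Y9.9
G1 X15.7 Y11.2
G1 X16.2 Y13.3
; layer 7
G0 Z15.8
G0 X14.6 Y13.2
G1 X14.1 Y14.2
G1 X13.1 Y14.6
G1 X12.0 Y14.3
G1 X11.4 Y13.4
G1 X11.5 Y12.3
G1 X12.3 Y11.5
G1 X13.4 Y11.4
G1 X14.3 Y12.1
G1 X14.6 Y13.2
M2 ; end

The solid is a regular 9-sided pyramid, base circumscribed radius ≈ 13 mm, apex at z ≈ 18.1 mm. Slicing at Δz = 2.3 mm — 8 equal slices spanning the solid's height, so layer i sits at z = i·h/8 — gives 7 non-empty perimeters. Each is a 9-segment closed polygon; G0 lifts to the layer z and rapids to the start vertex, then G1 traces the edges. The cross-section shrinks linearly with z (the slice at the apex is degenerate and omitted).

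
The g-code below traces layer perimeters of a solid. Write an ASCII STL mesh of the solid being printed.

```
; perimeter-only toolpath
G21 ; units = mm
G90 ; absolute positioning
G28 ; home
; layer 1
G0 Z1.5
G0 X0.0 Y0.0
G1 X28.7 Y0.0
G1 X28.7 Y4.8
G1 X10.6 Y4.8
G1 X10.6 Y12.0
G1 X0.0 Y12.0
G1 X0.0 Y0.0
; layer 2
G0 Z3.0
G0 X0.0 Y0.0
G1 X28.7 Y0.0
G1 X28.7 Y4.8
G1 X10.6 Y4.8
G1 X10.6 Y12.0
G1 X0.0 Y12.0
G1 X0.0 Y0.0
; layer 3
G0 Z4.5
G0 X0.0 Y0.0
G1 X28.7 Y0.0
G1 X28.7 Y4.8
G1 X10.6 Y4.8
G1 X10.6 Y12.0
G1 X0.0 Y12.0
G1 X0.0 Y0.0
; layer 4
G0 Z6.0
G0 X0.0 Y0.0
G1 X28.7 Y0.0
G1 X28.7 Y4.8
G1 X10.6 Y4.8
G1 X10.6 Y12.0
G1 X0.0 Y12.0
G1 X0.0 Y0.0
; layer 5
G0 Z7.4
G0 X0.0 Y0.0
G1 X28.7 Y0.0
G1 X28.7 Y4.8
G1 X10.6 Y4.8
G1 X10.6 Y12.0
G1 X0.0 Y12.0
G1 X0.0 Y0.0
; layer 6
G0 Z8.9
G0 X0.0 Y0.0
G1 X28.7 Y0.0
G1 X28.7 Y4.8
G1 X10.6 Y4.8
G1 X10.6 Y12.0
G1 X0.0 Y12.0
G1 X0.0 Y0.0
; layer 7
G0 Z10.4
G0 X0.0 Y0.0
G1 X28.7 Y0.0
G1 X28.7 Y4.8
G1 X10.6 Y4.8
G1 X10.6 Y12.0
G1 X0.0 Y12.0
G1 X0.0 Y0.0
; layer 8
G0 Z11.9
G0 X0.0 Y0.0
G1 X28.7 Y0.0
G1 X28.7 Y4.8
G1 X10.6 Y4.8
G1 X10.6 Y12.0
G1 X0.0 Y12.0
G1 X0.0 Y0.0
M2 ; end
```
solid part
  facet normal 0.0000 0.0000 -1.0000
    outer loop
      vertex 28.7 4.8 0.0
      vertex 28.7 0.0 0.0
      vertex 0.0 0.0 0.0
    endloop
  endfacet
  facet normal 0.0000 0.0000 -1.0000
    outer loop
      vertex 10.6 4.8 0.0
      vertex 28.7 4.8 0.0
      vertex 0.0 0.0 0.0
    endloop
  endfacet
  facet normal 0.0000 0.0000 -1.0000
    outer loop
      vertex 10.6 12.0 0.0
      vertex 10.6 4.8 0.0
      vertex 0.0 0.0 0.0
    endloop
  endfacet
  facet normal 0.0000 0.0000 -1.0000
    outer loop
      vertex 0.0 12.0 0.0
      vertex 10.6 12.0 0.0
      vertex 0.0 0.0 0.0
    endloop
  endfacet
  facet normal 0.0000 0.0000 1.0000
    outer loop
      vertex 0.0 0.0 11.9
      vertex 28.7 0.0 11.9
      vertex 28.7 4.8 11.9
    endloop
  endfacet
  facet normal 0.0000 0.0000 1.0000
    outer loop
      vertex 0.0 0.0 11.9
      vertex 28.7 4.8 11.9
      vertex 10.6 4.8 11.9
    endloop
  endfacet
  facet normal 0.0000 0.0000 1.0000
    outer loop
      vertex 0.0 0.0 11.9
      vertex 10.6 4.8 11.9
      vertex 10.6 12.0 11.9
    endloop
  endfacet
  facet normal 0.0000 0.0000 1.0000
    outer loop
      vertex 0.0 0.0 11.9
      vertex 10.6 12.0 11.9
      vertex 0.0 12.0 11.9
    endloop
  endfacet
  facet normal 0.0000 -1.0000 0.0000
    outer loop
      vertex 0.0 0.0 0.0
      vertex 28.7 0.0 0.0
      vertex 28.7 0.0 11.9
    endloop
  endfacet
  facet normal 0.0000 -1.0000 0.0000
    outer loop
      vertex 0.0 0.0 0.0
      vertex 28.7 0.0 11.9
      vertex 0.0 0.0 11.9
    endloop
  endfacet
  facet normal 1.0000 0.0000 0.0000
    outer loop
      vertex 28.7 0.0 0.0
      vertex 28.7 4.8 0.0
      vertex 28.7 4.8 11.9
    endloop
  endfacet
  facet normal 1.0000 0.0000 0.0000
    outer loop
      vertex 28.7 0.0 0.0
      vertex 28.7 4.8 11.9
      vertex 28.7 0.0 11.9
    endloop
  endfacet
  facet normal 0.0000 1.0000 0.0000
    outer loop
      vertex 28.7 4.8 0.0
      vertex 10.6 4.8 0.0
      vertex 10.6 4.8 11.9
    endloop
  endfacet
  facet normal 0.0000 1.0000 0.0000
    outer loop
      vertex 28.7 4.8 0.0
      vertex 10.6 4.8 11.9
      vertex 28.7 4.8 11.9
    endloop
  endfacet
  facet normal 1.0000 0.0000 0.0000
    outer loop
      vertex 10.6 4.8 0.0
      vertex 10.6 12.0 0.0
      vertex 10.6 12.0 11.9
    endloop
  endfacet
  facet normal 1.0000 0.0000 0.0000
    outer loop
      vertex 10.6 4.8 0.0
      vertex 10.6 12.0 11.9
      vertex 10.6 4.8 11.9
    endloop
  endfacet
  facet normal 0.0000 1.0000 0.0000
    outer loop
      vertex 10.6 12.0 0.0
      vertex 0.0 12.0 0.0
      vertex 0.0 12.0 11.9
    endloop
  endfacet
  facet normal 0.0000 1.0000 0.0000
    outer loop
      vertex 10.6 12.0 0.0
      vertex 0.0 12.0 11.9
      vertex 10.6 12.0 11.9
    endloop
  endfacet
  facet normal -1.0000 0.0000 0.0000
    outer loop
      vertex 0.0 12.0 0.0
      vertex 0.0 0.0 0.0
      vertex 0.0 0.0 11.9
    endloop
  endfacet
  facet normal -1.0000 0.0000 0.0000
    outer loop
      vertex 0.0 12.0 0.0
      vertex 0.0 0.0 11.9
      vertex 0.0 12.0 11.9
    endloop
  endfacet
endsolid part

The G0 Z moves step by Δz≈1.5 mm. Every layer's G1 loop is the same polygon, so the solid is a straight extrusion of it from z=0 to z≈11.9. Closing with flat bottom and top caps and triangulating gives 20 facets — an L-shaped prism: outer 28.7 × 12 mm, arm thicknesses ≈ 4.8 mm (horizontal) and 10.6 mm (vertical), extruded 11.9 mm in z.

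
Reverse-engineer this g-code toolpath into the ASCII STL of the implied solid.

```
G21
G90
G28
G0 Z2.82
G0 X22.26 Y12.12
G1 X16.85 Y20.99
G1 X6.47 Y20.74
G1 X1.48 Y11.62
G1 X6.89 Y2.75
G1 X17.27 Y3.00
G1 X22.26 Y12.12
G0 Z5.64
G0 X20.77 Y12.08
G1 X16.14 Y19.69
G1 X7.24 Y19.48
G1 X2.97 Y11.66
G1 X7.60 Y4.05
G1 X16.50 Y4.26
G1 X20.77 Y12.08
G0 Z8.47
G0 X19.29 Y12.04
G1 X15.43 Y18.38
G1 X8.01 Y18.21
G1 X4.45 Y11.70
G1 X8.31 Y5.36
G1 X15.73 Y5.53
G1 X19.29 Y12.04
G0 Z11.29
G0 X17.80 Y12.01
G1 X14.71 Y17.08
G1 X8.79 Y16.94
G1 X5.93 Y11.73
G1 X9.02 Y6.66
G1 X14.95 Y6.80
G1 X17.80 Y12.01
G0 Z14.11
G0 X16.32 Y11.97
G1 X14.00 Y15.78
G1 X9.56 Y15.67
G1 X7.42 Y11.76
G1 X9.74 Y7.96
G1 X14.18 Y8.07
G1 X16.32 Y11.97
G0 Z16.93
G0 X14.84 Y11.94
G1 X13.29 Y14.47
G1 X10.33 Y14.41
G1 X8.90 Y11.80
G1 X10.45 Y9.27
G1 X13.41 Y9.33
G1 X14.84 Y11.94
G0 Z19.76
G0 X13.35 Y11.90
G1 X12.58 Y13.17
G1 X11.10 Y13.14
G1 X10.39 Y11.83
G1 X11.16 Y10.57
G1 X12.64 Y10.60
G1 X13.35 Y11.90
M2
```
solid part
  facet normal 0.0000 0.0000 -1.0000
    outer loop
      vertex 5.70 22.01 0.00
      vertex 17.56 22.29 0.00
      vertex 23.74 12.15 0.00
    endloop
  endfacet
  facet normal 0.0000 0.0000 -1.0000
    outer loop
      vertex 0.00 11.59 0.00
      vertex 5.70 22.01 0.00
      vertex 23.74 12.15 0.00
    endloop
  endfacet
  facet normal 0.0000 0.0000 -1.0000
    outer loop
      vertex 6.18 1.45 0.00
      vertex 0.00 11.59 0.00
      vertex 23.74 12.15 0.00
    endloop
  endfacet
  facet normal 0.0000 0.0000 -1.0000
    outer loop
      vertex 18.04 1.73 0.00
      vertex 6.18 1.45 0.00
      vertex 23.74 12.15 0.00
    endloop
  endfacet
  facet normal 0.7771 0.4736 0.4144
    outer loop
      vertex 23.74 12.15 0.00
      vertex 17.56 22.29 0.00
      vertex 11.87 11.87 22.58
    endloop
  endfacet
  facet normal -0.0215 0.9098 0.4144
    outer loop
      vertex 17.56 22.29 0.00
      vertex 5.70 22.01 0.00
      vertex 11.87 11.87 22.58
    endloop
  endfacet
  facet normal -0.7985 0.4368 0.4143
    outer loop
      vertex 5.70 22.01 0.00
      vertex 0.00 11.59 0.00
      vertex 11.87 11.87 22.58
    endloop
  endfacet
  facet normal -0.7771 -0.4736 0.4144
    outer loop
      vertex 0.00 11.59 0.00
      vertex 6.18 1.45 0.00
      vertex 11.87 11.87 22.58
    endloop
  endfacet
  facet normal 0.0215 -0.9098 0.4144
    outer loop
      vertex 6.18 1.45 0.00
      vertex 18.04 1.73 0.00
      vertex 11.87 11.87 22.58
    endloop
  endfacet
  facet normal 0.7985 -0.4368 0.4143
    outer loop
      vertex 18.04 1.73 0.00
      vertex 23.74 12.15 0.00
      vertex 11.87 11.87 22.58
    endloop
  endfacet
endsolid part

The G0 Z moves step by Δz≈2.82 mm. The G1 loops shrink linearly with z, so the solid tapers from its base footprint up to z≈22.6. Closing with a flat bottom cap and the tapered top and triangulating gives 10 facets — a regular 6-sided pyramid, base circumscribed radius ≈ 11.9 mm, apex at z ≈ 22.6 mm.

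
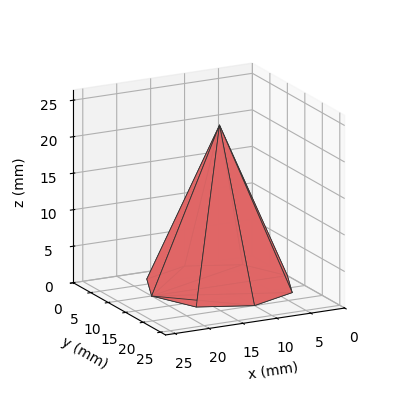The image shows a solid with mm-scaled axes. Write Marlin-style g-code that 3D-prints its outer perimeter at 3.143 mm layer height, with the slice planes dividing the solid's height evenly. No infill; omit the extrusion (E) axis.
Reading the render: the shape is a regular 8-sided pyramid, base circumscribed radius ≈ 10 mm, apex at z ≈ 22 mm (dimensions read to the nearest mm from the axis ticks). For the g-code, the solid's height is divided into equal slices at the stated Δz and each level perimeter traced with G1 moves after a G0 lift.

; perimeter-only toolpath
G21 ; units = mm
G90 ; absolute positioning
G28 ; home
; layer 1
G0 Z3.143
G0 X18.571 Y10.000
G1 X16.061 Y16.061
G1 X10.000 Y18.571
G1 X3.939 Y16.061
G1 X1.429 Y10.000
G1 X3.939 Y3.939
G1 X10.000 Y1.429
G1 X16.061 Y3.939
G1 X18.571 Y10.000
; layer 2
G0 Z6.286
G0 X17.143 Y10.000
G1 X15.051 Y15.051
G1 X10.000 Y17.143
G1 X4.949 Y15.051
G1 X2.857 Y10.000
G1 X4.949 Y4.949
G1 X10.000 Y2.857
G1 X15.051 Y4.949
G1 X17.143 Y10.000
; layer 3
G0 Z9.429
G0 X15.714 Y10.000
G1 X14.041 Y14.041
G1 X10.000 Y15.714
G1 X5.959 Y14.041
G1 X4.286 Y10.000
G1 X5.959 Y5.959
G1 X10.000 Y4.286
G1 X14.041 Y5.959
G1 X15.714 Y10.000
; layer 4
G0 Z12.571
G0 X14.286 Y10.000
G1 X13.030 Y13.030
G1 X10.000 Y14.286
G1 X6.970 Y13.030
G1 X5.714 Y10.000
G1 X6.970 Y6.970
G1 X10.000 Y5.714
G1 X13.030 Y6.970
G1 X14.286 Y10.000
; layer 5
G0 Z15.714
G0 X12.857 Y10.000
G1 X12.020 Y12.020
G1 X10.000 Y12.857
G1 X7.980 Y12.020
G1 X7.143 Y10.000
G1 X7.980 Y7.980
G1 X10.000 Y7.143
G1 X12.020 Y7.980
G1 X12.857 Y10.000
; layer 6
G0 Z18.857
G0 X11.429 Y10.000
G1 X11.010 Y11.010
G1 X10.000 Y11.429
G1 X8.990 Y11.010
G1 X8.571 Y10.000
G1 X8.990 Y8.990
G1 X10.000 Y8.571
G1 X11.010 Y8.990
G1 X11.429 Y10.000
M2 ; end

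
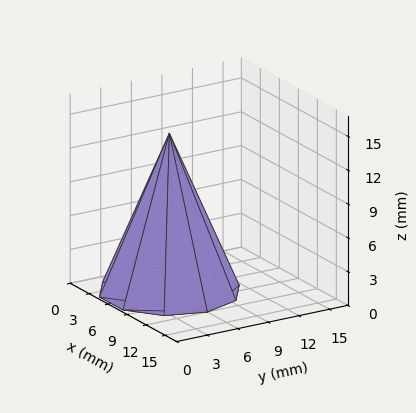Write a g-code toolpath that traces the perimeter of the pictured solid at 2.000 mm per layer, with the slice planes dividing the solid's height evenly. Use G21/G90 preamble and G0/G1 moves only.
Reading the render: the shape is a regular 10-sided pyramid, base circumscribed radius ≈ 6 mm, apex at z ≈ 14 mm (dimensions read to the nearest mm from the axis ticks). For the g-code, the solid's height is divided into equal slices at the stated Δz and each level perimeter traced with G1 moves after a G0 lift.

; perimeter-only toolpath
G21 ; units = mm
G90 ; absolute positioning
G28 ; home
; layer 1
G0 Z2.000
G0 X11.143 Y6.000
G1 X10.161 Y9.023
G1 X7.589 Y10.891
G1 X4.411 Y10.891
G1 X1.839 Y9.023
G1 X0.857 Y6.000
G1 X1.839 Y2.977
G1 X4.411 Y1.109
G1 X7.589 Y1.109
G1 X10.161 Y2.977
G1 X11.143 Y6.000
; layer 2
G0 Z4.000
G0 X10.286 Y6.000
G1 X9.467 Y8.519
G1 X7.324 Y10.076
G1 X4.676 Y10.076
G1 X2.533 Y8.519
G1 X1.714 Y6.000
G1 X2.533 Y3.481
G1 X4.676 Y1.924
G1 X7.324 Y1.924
G1 X9.467 Y3.481
G1 X10.286 Y6.000
; layer 3
G0 Z6.000
G0 X9.429 Y6.000
G1 X8.774 Y8.015
G1 X7.059 Y9.261
G1 X4.941 Y9.261
G1 X3.226 Y8.015
G1 X2.571 Y6.000
G1 X3.226 Y3.985
G1 X4.941 Y2.739
G1 X7.059 Y2.739
G1 X8.774 Y3.985
G1 X9.429 Y6.000
; layer 4
G0 Z8.000
G0 X8.571 Y6.000
G1 X8.080 Y7.512
G1 X6.795 Y8.445
G1 X5.205 Y8.445
G1 X3.920 Y7.512
G1 X3.429 Y6.000
G1 X3.920 Y4.488
G1 X5.205 Y3.555
G1 X6.795 Y3.555
G1 X8.080 Y4.488
G1 X8.571 Y6.000
; layer 5
G0 Z10.000
G0 X7.714 Y6.000
G1 X7.387 Y7.008
G1 X6.530 Y7.630
G1 X5.470 Y7.630
G1 X4.613 Y7.008
G1 X4.286 Y6.000
G1 X4.613 Y4.992
G1 X5.470 Y4.370
G1 X6.530 Y4.370
G1 X7.387 Y4.992
G1 X7.714 Y6.000
; layer 6
G0 Z12.000
G0 X6.857 Y6.000
G1 X6.693 Y6.504
G1 X6.265 Y6.815
G1 X5.735 Y6.815
G1 X5.307 Y6.504
G1 X5.143 Y6.000
G1 X5.307 Y5.496
G1 X5.735 Y5.185
G1 X6.265 Y5.185
G1 X6.693 Y5.496
G1 X6.857 Y6.000
M2 ; end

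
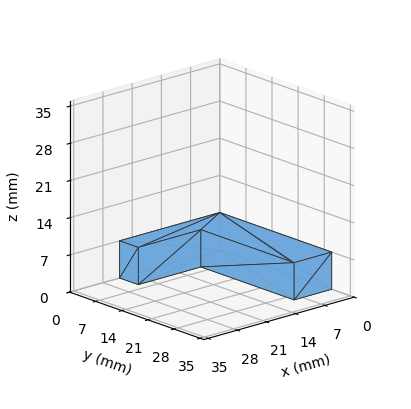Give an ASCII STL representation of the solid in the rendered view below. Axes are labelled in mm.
Reading the render: the shape is an L-shaped prism: outer 24 × 30 mm, arm thicknesses ≈ 5 mm (horizontal) and 9 mm (vertical), extruded 7 mm in z (dimensions read to the nearest mm from the axis ticks). For the STL, each face is triangulated and given an outward normal.

solid part
  facet normal 0.0000 0.0000 -1.0000
    outer loop
      vertex 24.0 5.0 0.0
      vertex 24.0 0.0 0.0
      vertex 0.0 0.0 0.0
    endloop
  endfacet
  facet normal 0.0000 0.0000 -1.0000
    outer loop
      vertex 9.0 5.0 0.0
      vertex 24.0 5.0 0.0
      vertex 0.0 0.0 0.0
    endloop
  endfacet
  facet normal 0.0000 0.0000 -1.0000
    outer loop
      vertex 9.0 30.0 0.0
      vertex 9.0 5.0 0.0
      vertex 0.0 0.0 0.0
    endloop
  endfacet
  facet normal 0.0000 0.0000 -1.0000
    outer loop
      vertex 0.0 30.0 0.0
      vertex 9.0 30.0 0.0
      vertex 0.0 0.0 0.0
    endloop
  endfacet
  facet normal 0.0000 0.0000 1.0000
    outer loop
      vertex 0.0 0.0 7.0
      vertex 24.0 0.0 7.0
      vertex 24.0 5.0 7.0
    endloop
  endfacet
  facet normal 0.0000 0.0000 1.0000
    outer loop
      vertex 0.0 0.0 7.0
      vertex 24.0 5.0 7.0
      vertex 9.0 5.0 7.0
    endloop
  endfacet
  facet normal 0.0000 0.0000 1.0000
    outer loop
      vertex 0.0 0.0 7.0
      vertex 9.0 5.0 7.0
      vertex 9.0 30.0 7.0
    endloop
  endfacet
  facet normal 0.0000 0.0000 1.0000
    outer loop
      vertex 0.0 0.0 7.0
      vertex 9.0 30.0 7.0
      vertex 0.0 30.0 7.0
    endloop
  endfacet
  facet normal 0.0000 -1.0000 0.0000
    outer loop
      vertex 0.0 0.0 0.0
      vertex 24.0 0.0 0.0
      vertex 24.0 0.0 7.0
    endloop
  endfacet
  facet normal 0.0000 -1.0000 0.0000
    outer loop
      vertex 0.0 0.0 0.0
      vertex 24.0 0.0 7.0
      vertex 0.0 0.0 7.0
    endloop
  endfacet
  facet normal 1.0000 0.0000 0.0000
    outer loop
      vertex 24.0 0.0 0.0
      vertex 24.0 5.0 0.0
      vertex 24.0 5.0 7.0
    endloop
  endfacet
  facet normal 1.0000 0.0000 0.0000
    outer loop
      vertex 24.0 0.0 0.0
      vertex 24.0 5.0 7.0
      vertex 24.0 0.0 7.0
    endloop
  endfacet
  facet normal 0.0000 1.0000 0.0000
    outer loop
      vertex 24.0 5.0 0.0
      vertex 9.0 5.0 0.0
      vertex 9.0 5.0 7.0
    endloop
  endfacet
  facet normal 0.0000 1.0000 0.0000
    outer loop
      vertex 24.0 5.0 0.0
      vertex 9.0 5.0 7.0
      vertex 24.0 5.0 7.0
    endloop
  endfacet
  facet normal 1.0000 0.0000 0.0000
    outer loop
      vertex 9.0 5.0 0.0
      vertex 9.0 30.0 0.0
      vertex 9.0 30.0 7.0
    endloop
  endfacet
  facet normal 1.0000 0.0000 0.0000
    outer loop
      vertex 9.0 5.0 0.0
      vertex 9.0 30.0 7.0
      vertex 9.0 5.0 7.0
    endloop
  endfacet
  facet normal 0.0000 1.0000 0.0000
    outer loop
      vertex 9.0 30.0 0.0
      vertex 0.0 30.0 0.0
      vertex 0.0 30.0 7.0
    endloop
  endfacet
  facet normal 0.0000 1.0000 0.0000
    outer loop
      vertex 9.0 30.0 0.0
      vertex 0.0 30.0 7.0
      vertex 9.0 30.0 7.0
    endloop
  endfacet
  facet normal -1.0000 0.0000 0.0000
    outer loop
      vertex 0.0 30.0 0.0
      vertex 0.0 0.0 0.0
      vertex 0.0 0.0 7.0
    endloop
  endfacet
  facet normal -1.0000 0.0000 0.0000
    outer loop
      vertex 0.0 30.0 0.0
      vertex 0.0 0.0 7.0
      vertex 0.0 30.0 7.0
    endloop
  endfacet
endsolid part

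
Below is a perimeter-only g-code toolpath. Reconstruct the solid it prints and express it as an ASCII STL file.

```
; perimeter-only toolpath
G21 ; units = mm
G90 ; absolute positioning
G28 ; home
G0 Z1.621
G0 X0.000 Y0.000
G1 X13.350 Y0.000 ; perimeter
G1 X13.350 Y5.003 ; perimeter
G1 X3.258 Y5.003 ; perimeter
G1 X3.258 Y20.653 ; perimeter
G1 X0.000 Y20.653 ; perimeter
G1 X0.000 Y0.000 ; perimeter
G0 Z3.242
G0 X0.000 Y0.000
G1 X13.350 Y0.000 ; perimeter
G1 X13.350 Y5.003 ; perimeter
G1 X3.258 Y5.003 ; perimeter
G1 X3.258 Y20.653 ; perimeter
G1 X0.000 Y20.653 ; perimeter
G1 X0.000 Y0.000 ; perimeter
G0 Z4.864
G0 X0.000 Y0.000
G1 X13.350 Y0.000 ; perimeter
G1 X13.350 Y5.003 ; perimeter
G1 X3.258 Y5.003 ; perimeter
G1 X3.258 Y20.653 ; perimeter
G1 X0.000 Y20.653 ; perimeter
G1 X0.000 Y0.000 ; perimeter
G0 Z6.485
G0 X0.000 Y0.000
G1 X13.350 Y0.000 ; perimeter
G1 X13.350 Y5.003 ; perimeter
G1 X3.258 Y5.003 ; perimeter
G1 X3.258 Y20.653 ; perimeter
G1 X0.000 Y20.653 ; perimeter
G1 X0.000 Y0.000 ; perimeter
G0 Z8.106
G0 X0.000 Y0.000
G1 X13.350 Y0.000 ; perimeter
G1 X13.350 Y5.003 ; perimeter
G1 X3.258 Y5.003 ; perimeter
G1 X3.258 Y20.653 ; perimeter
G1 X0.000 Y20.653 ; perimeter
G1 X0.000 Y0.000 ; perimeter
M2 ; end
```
solid part
  facet normal 0.0000 0.0000 -1.0000
    outer loop
      vertex 13.350 5.003 0.000
      vertex 13.350 0.000 0.000
      vertex 0.000 0.000 0.000
    endloop
  endfacet
  facet normal 0.0000 0.0000 -1.0000
    outer loop
      vertex 3.258 5.003 0.000
      vertex 13.350 5.003 0.000
      vertex 0.000 0.000 0.000
    endloop
  endfacet
  facet normal 0.0000 0.0000 -1.0000
    outer loop
      vertex 3.258 20.653 0.000
      vertex 3.258 5.003 0.000
      vertex 0.000 0.000 0.000
    endloop
  endfacet
  facet normal 0.0000 0.0000 -1.0000
    outer loop
      vertex 0.000 20.653 0.000
      vertex 3.258 20.653 0.000
      vertex 0.000 0.000 0.000
    endloop
  endfacet
  facet normal 0.0000 0.0000 1.0000
    outer loop
      vertex 0.000 0.000 8.106
      vertex 13.350 0.000 8.106
      vertex 13.350 5.003 8.106
    endloop
  endfacet
  facet normal 0.0000 0.0000 1.0000
    outer loop
      vertex 0.000 0.000 8.106
      vertex 13.350 5.003 8.106
      vertex 3.258 5.003 8.106
    endloop
  endfacet
  facet normal 0.0000 0.0000 1.0000
    outer loop
      vertex 0.000 0.000 8.106
      vertex 3.258 5.003 8.106
      vertex 3.258 20.653 8.106
    endloop
  endfacet
  facet normal 0.0000 0.0000 1.0000
    outer loop
      vertex 0.000 0.000 8.106
      vertex 3.258 20.653 8.106
      vertex 0.000 20.653 8.106
    endloop
  endfacet
  facet normal 0.0000 -1.0000 0.0000
    outer loop
      vertex 0.000 0.000 0.000
      vertex 13.350 0.000 0.000
      vertex 13.350 0.000 8.106
    endloop
  endfacet
  facet normal 0.0000 -1.0000 0.0000
    outer loop
      vertex 0.000 0.000 0.000
      vertex 13.350 0.000 8.106
      vertex 0.000 0.000 8.106
    endloop
  endfacet
  facet normal 1.0000 0.0000 0.0000
    outer loop
      vertex 13.350 0.000 0.000
      vertex 13.350 5.003 0.000
      vertex 13.350 5.003 8.106
    endloop
  endfacet
  facet normal 1.0000 0.0000 0.0000
    outer loop
      vertex 13.350 0.000 0.000
      vertex 13.350 5.003 8.106
      vertex 13.350 0.000 8.106
    endloop
  endfacet
  facet normal 0.0000 1.0000 0.0000
    outer loop
      vertex 13.350 5.003 0.000
      vertex 3.258 5.003 0.000
      vertex 3.258 5.003 8.106
    endloop
  endfacet
  facet normal 0.0000 1.0000 0.0000
    outer loop
      vertex 13.350 5.003 0.000
      vertex 3.258 5.003 8.106
      vertex 13.350 5.003 8.106
    endloop
  endfacet
  facet normal 1.0000 0.0000 0.0000
    outer loop
      vertex 3.258 5.003 0.000
      vertex 3.258 20.653 0.000
      vertex 3.258 20.653 8.106
    endloop
  endfacet
  facet normal 1.0000 0.0000 0.0000
    outer loop
      vertex 3.258 5.003 0.000
      vertex 3.258 20.653 8.106
      vertex 3.258 5.003 8.106
    endloop
  endfacet
  facet normal 0.0000 1.0000 0.0000
    outer loop
      vertex 3.258 20.653 0.000
      vertex 0.000 20.653 0.000
      vertex 0.000 20.653 8.106
    endloop
  endfacet
  facet normal 0.0000 1.0000 0.0000
    outer loop
      vertex 3.258 20.653 0.000
      vertex 0.000 20.653 8.106
      vertex 3.258 20.653 8.106
    endloop
  endfacet
  facet normal -1.0000 0.0000 0.0000
    outer loop
      vertex 0.000 20.653 0.000
      vertex 0.000 0.000 0.000
      vertex 0.000 0.000 8.106
    endloop
  endfacet
  facet normal -1.0000 0.0000 0.0000
    outer loop
      vertex 0.000 20.653 0.000
      vertex 0.000 0.000 8.106
      vertex 0.000 20.653 8.106
    endloop
  endfacet
endsolid part

The G0 Z moves step by Δz≈1.621 mm. Every layer's G1 loop is the same polygon, so the solid is a straight extrusion of it from z=0 to z≈8.11. Closing with flat bottom and top caps and triangulating gives 20 facets — an L-shaped prism: outer 13.3 × 20.7 mm, arm thicknesses ≈ 5 mm (horizontal) and 3.26 mm (vertical), extruded 8.11 mm in z.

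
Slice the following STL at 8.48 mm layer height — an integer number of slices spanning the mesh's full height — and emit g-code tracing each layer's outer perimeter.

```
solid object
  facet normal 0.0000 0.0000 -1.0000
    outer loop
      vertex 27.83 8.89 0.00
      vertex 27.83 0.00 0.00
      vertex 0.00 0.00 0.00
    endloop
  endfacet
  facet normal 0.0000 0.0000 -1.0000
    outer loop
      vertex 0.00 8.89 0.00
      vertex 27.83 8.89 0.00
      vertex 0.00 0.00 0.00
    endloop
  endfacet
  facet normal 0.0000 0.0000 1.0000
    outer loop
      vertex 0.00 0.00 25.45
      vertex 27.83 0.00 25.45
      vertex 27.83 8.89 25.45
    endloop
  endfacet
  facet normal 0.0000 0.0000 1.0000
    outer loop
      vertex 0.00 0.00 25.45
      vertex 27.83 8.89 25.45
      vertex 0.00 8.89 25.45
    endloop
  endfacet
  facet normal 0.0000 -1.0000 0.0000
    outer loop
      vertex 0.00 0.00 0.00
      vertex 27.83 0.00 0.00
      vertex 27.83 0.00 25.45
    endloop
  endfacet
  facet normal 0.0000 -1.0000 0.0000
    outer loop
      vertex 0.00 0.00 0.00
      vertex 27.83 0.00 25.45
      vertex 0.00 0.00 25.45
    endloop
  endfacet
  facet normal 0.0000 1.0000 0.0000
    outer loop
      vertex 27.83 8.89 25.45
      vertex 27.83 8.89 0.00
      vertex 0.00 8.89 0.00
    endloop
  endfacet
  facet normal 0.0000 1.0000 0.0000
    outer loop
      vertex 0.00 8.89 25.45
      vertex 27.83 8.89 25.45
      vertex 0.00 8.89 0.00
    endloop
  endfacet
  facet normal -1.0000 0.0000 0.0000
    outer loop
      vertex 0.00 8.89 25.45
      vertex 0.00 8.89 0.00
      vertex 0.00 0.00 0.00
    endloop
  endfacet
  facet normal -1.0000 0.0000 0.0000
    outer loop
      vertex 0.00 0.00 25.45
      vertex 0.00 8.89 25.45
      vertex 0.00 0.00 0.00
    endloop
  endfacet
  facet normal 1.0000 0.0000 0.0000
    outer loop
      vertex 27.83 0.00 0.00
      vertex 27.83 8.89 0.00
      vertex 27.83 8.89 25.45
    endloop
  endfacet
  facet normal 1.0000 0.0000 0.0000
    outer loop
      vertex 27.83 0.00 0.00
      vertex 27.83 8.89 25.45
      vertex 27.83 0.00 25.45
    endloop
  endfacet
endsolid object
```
; perimeter-only toolpath
G21 ; units = mm
G90 ; absolute positioning
G28 ; home
; layer 1
G0 Z8.48
G0 X0.00 Y0.00
G1 X27.83 Y0.00
G1 X27.83 Y8.89
G1 X0.00 Y8.89
G1 X0.00 Y0.00
; layer 2
G0 Z16.97
G0 X0.00 Y0.00
G1 X27.83 Y0.00
G1 X27.83 Y8.89
G1 X0.00 Y8.89
G1 X0.00 Y0.00
; layer 3
G0 Z25.45
G0 X0.00 Y0.00
G1 X27.83 Y0.00
G1 X27.83 Y8.89
G1 X0.00 Y8.89
G1 X0.00 Y0.00
M2 ; end

The solid is a rectangular box, roughly 27.8 × 8.89 mm footprint and 25.4 mm tall. Slicing at Δz = 8.48 mm — 3 equal slices spanning the solid's height, so layer i sits at z = i·h/3 — gives 3 non-empty perimeters. Each is a 4-segment closed polygon; G0 lifts to the layer z and rapids to the start vertex, then G1 traces the edges.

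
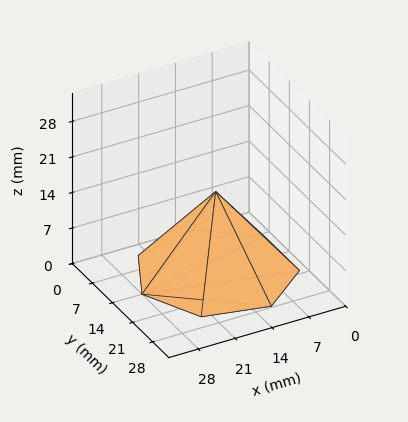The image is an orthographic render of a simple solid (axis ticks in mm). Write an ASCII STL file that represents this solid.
Reading the render: the shape is a regular 7-sided pyramid, base circumscribed radius ≈ 14 mm, apex at z ≈ 16 mm (dimensions read to the nearest mm from the axis ticks). For the STL, each face is triangulated and given an outward normal.

solid part
  facet normal 0.0000 0.0000 -1.0000
    outer loop
      vertex 10.88 27.65 0.00
      vertex 22.73 24.95 0.00
      vertex 28.00 14.00 0.00
    endloop
  endfacet
  facet normal 0.0000 0.0000 -1.0000
    outer loop
      vertex 1.39 20.07 0.00
      vertex 10.88 27.65 0.00
      vertex 28.00 14.00 0.00
    endloop
  endfacet
  facet normal 0.0000 0.0000 -1.0000
    outer loop
      vertex 1.39 7.93 0.00
      vertex 1.39 20.07 0.00
      vertex 28.00 14.00 0.00
    endloop
  endfacet
  facet normal 0.0000 0.0000 -1.0000
    outer loop
      vertex 10.88 0.35 0.00
      vertex 1.39 7.93 0.00
      vertex 28.00 14.00 0.00
    endloop
  endfacet
  facet normal 0.0000 0.0000 -1.0000
    outer loop
      vertex 22.73 3.05 0.00
      vertex 10.88 0.35 0.00
      vertex 28.00 14.00 0.00
    endloop
  endfacet
  facet normal 0.7076 0.3405 0.6191
    outer loop
      vertex 28.00 14.00 0.00
      vertex 22.73 24.95 0.00
      vertex 14.00 14.00 16.00
    endloop
  endfacet
  facet normal 0.1744 0.7656 0.6192
    outer loop
      vertex 22.73 24.95 0.00
      vertex 10.88 27.65 0.00
      vertex 14.00 14.00 16.00
    endloop
  endfacet
  facet normal -0.4901 0.6136 0.6191
    outer loop
      vertex 10.88 27.65 0.00
      vertex 1.39 20.07 0.00
      vertex 14.00 14.00 16.00
    endloop
  endfacet
  facet normal -0.7854 0.0000 0.6190
    outer loop
      vertex 1.39 20.07 0.00
      vertex 1.39 7.93 0.00
      vertex 14.00 14.00 16.00
    endloop
  endfacet
  facet normal -0.4901 -0.6136 0.6191
    outer loop
      vertex 1.39 7.93 0.00
      vertex 10.88 0.35 0.00
      vertex 14.00 14.00 16.00
    endloop
  endfacet
  facet normal 0.1744 -0.7656 0.6192
    outer loop
      vertex 10.88 0.35 0.00
      vertex 22.73 3.05 0.00
      vertex 14.00 14.00 16.00
    endloop
  endfacet
  facet normal 0.7076 -0.3405 0.6191
    outer loop
      vertex 22.73 3.05 0.00
      vertex 28.00 14.00 0.00
      vertex 14.00 14.00 16.00
    endloop
  endfacet
endsolid part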